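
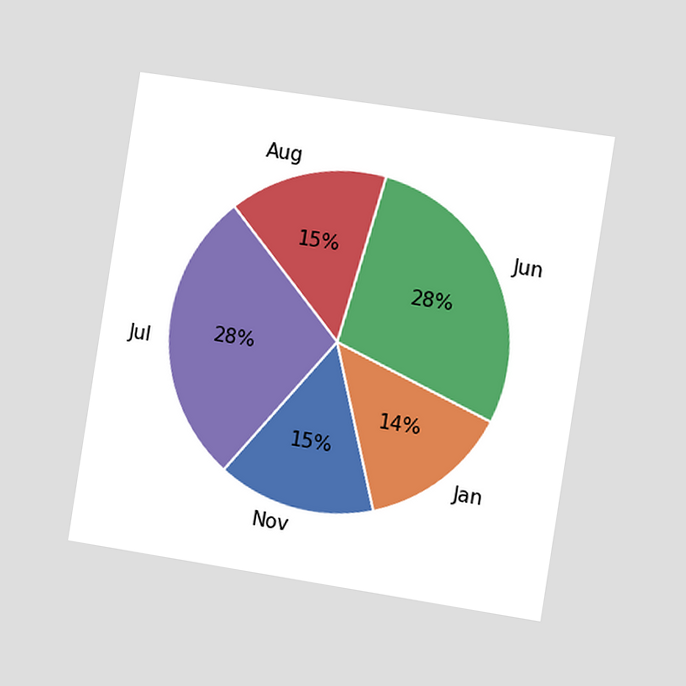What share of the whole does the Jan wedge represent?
14%

The chart is tilted about 9° clockwise and viewed slightly from the right. The Jan slice takes up 14% of the pie.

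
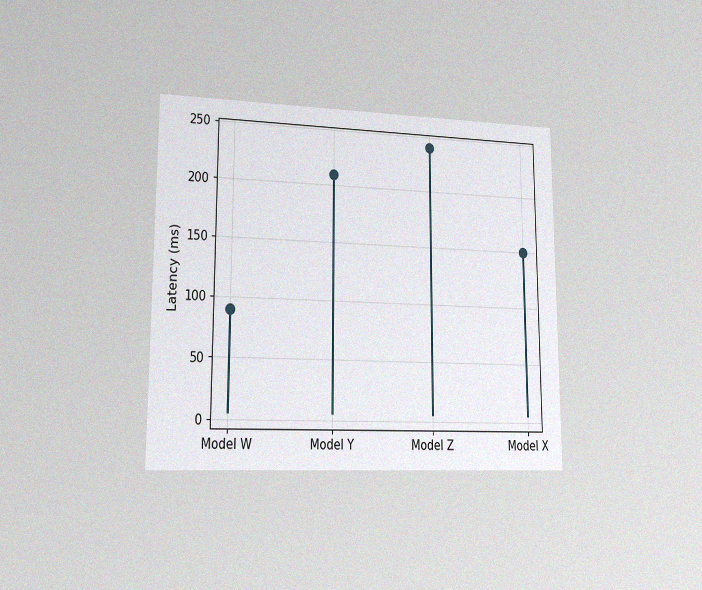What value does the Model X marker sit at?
150ms

The chart is viewed slightly from the left, with some photo noise. The Model X marker sits at 150ms.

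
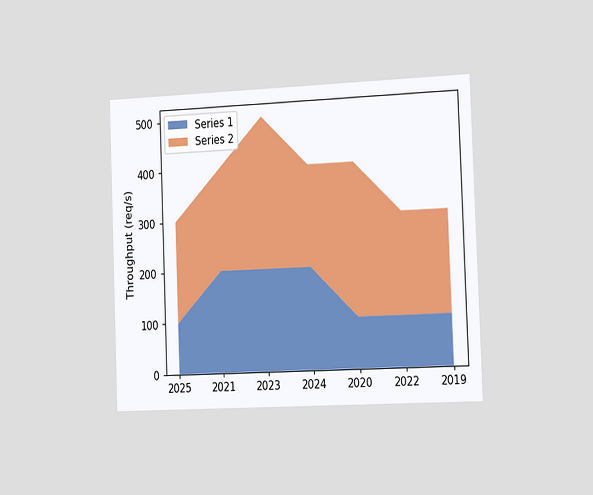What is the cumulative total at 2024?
400req/s

The chart is tilted about 2° counter-clockwise and viewed slightly from the right. The stacked total at 2024 reaches 400req/s.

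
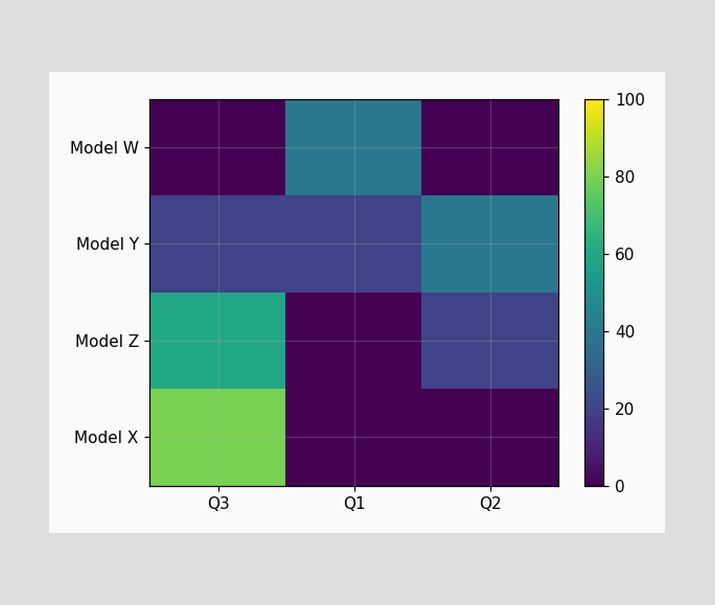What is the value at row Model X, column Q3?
80

Matching cell (Model X, Q3) against the colorbar gives 80.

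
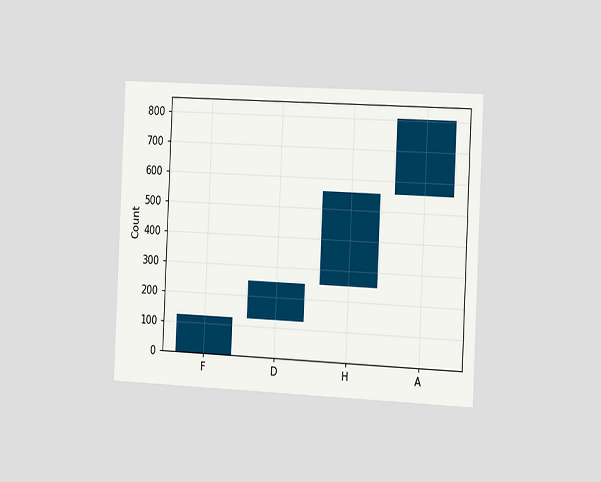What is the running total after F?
124

The chart is tilted about 3° clockwise and viewed slightly from the right. After F the running total reaches 124.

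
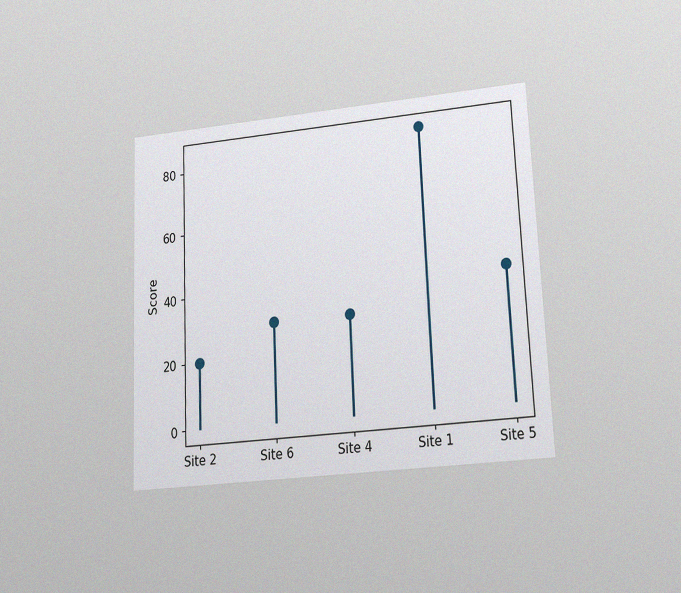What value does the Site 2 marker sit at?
20

The chart is tilted about 2° counter-clockwise and viewed at a slight angle, with some photo noise. The Site 2 marker sits at 20.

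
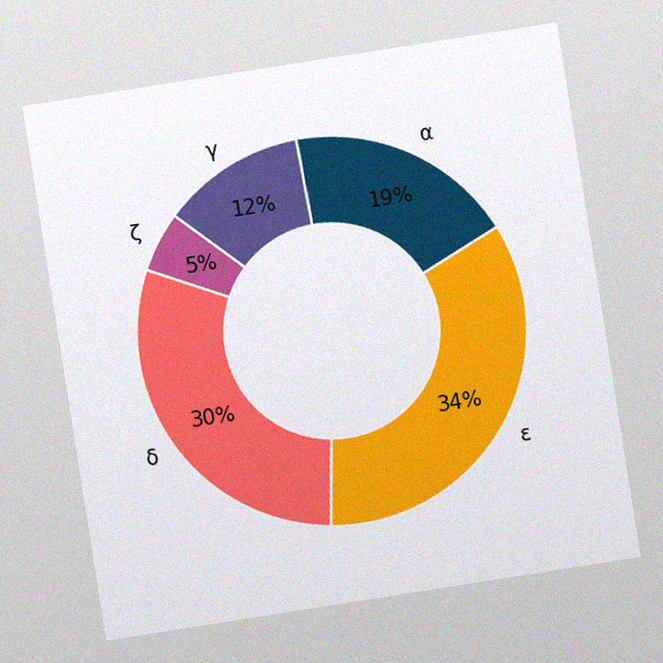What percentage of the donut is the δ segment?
The chart is tilted about 9° counter-clockwise, with some photo noise. The δ segment takes up 30% of the ring.

30%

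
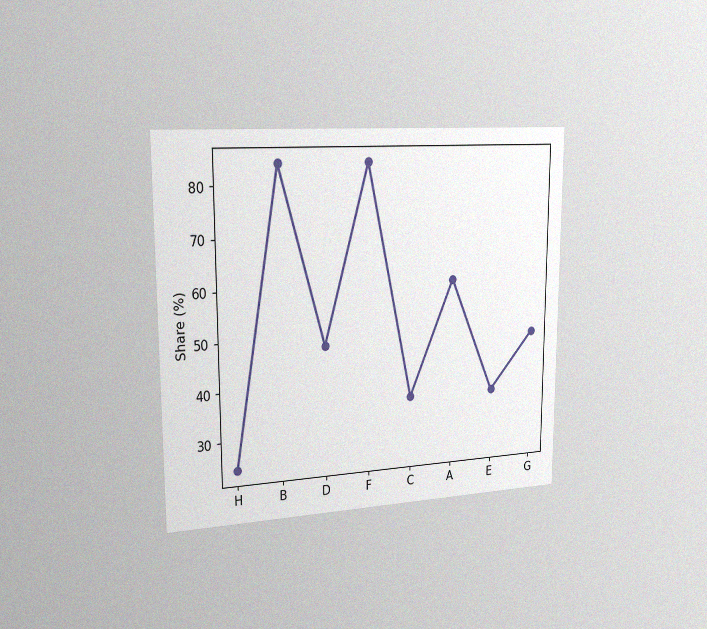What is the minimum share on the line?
The chart is viewed slightly from the left, with some photo noise. The lowest point is at H, and reading across to the y-axis gives 24%.

24%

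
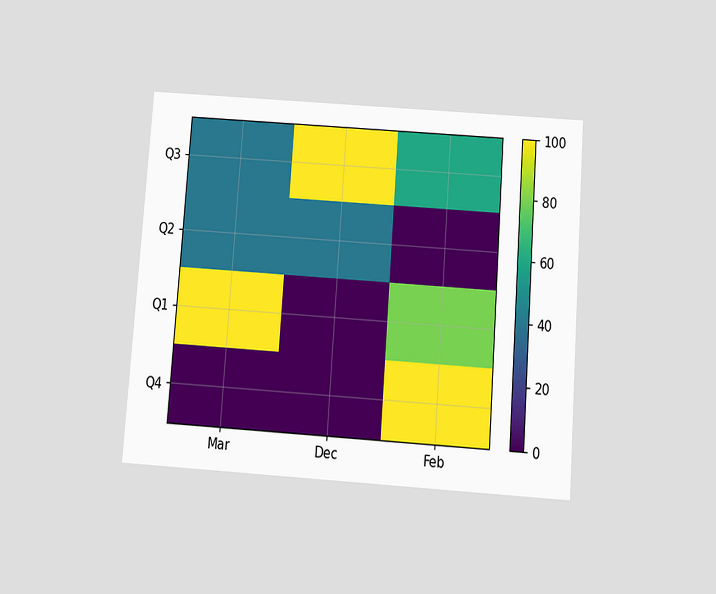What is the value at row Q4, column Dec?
0

The chart is tilted about 4° clockwise and viewed slightly from below. Matching cell (Q4, Dec) against the colorbar gives 0.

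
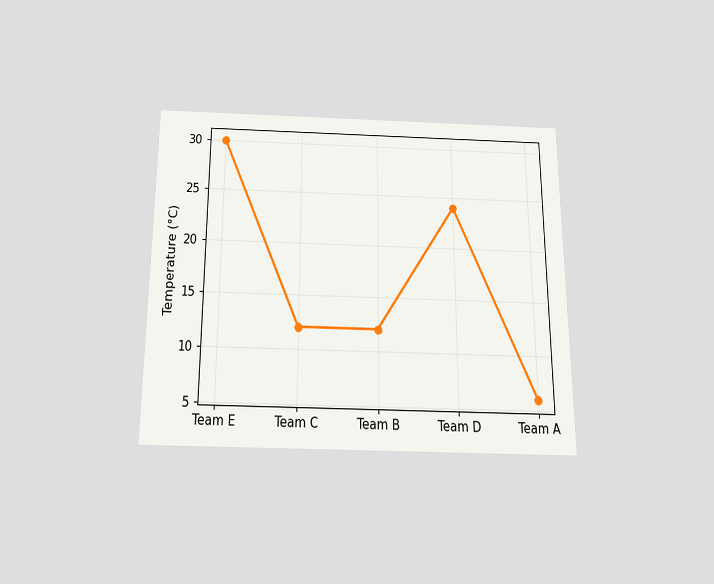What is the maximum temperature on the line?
The chart is viewed slightly from below. The highest point is at Team E, and reading across to the y-axis gives 30°C.

30°C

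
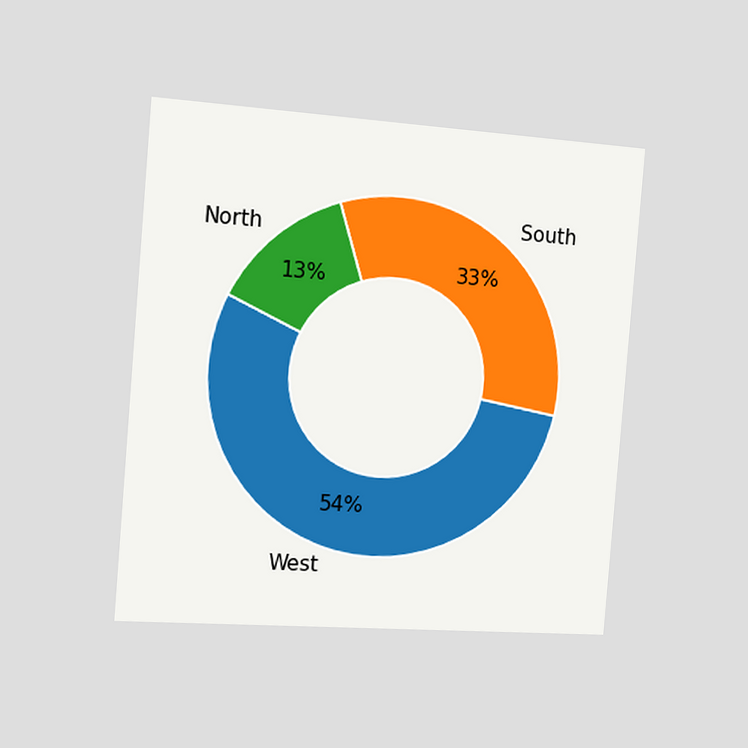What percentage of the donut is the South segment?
33%

The chart is tilted about 5° clockwise and viewed slightly from the left. The South segment takes up 33% of the ring.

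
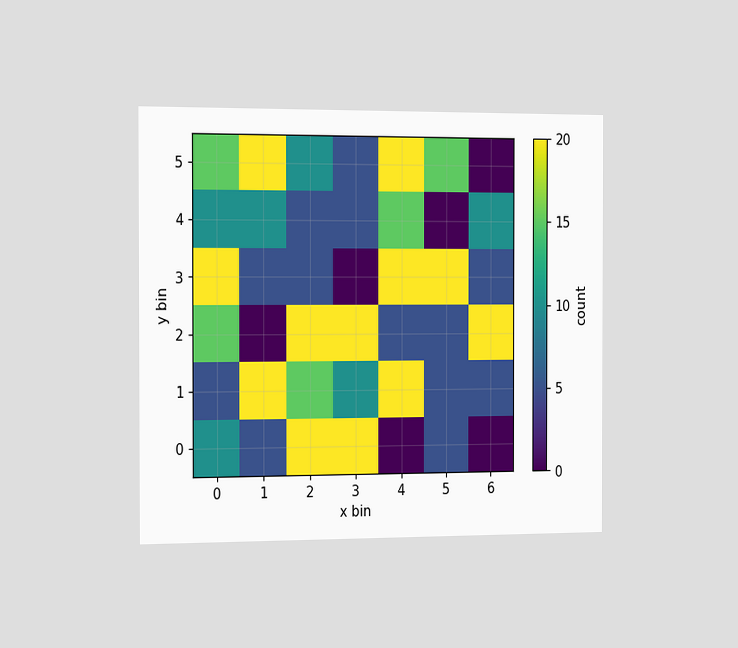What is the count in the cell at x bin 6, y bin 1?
The chart is viewed slightly from the left. Matching the cell (6, 1) against the colorbar gives 5.

5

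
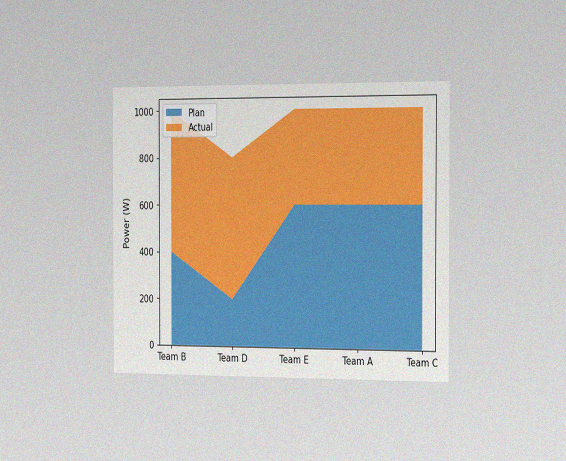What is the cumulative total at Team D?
800W

The chart is viewed slightly from the right, with some photo noise. The stacked total at Team D reaches 800W.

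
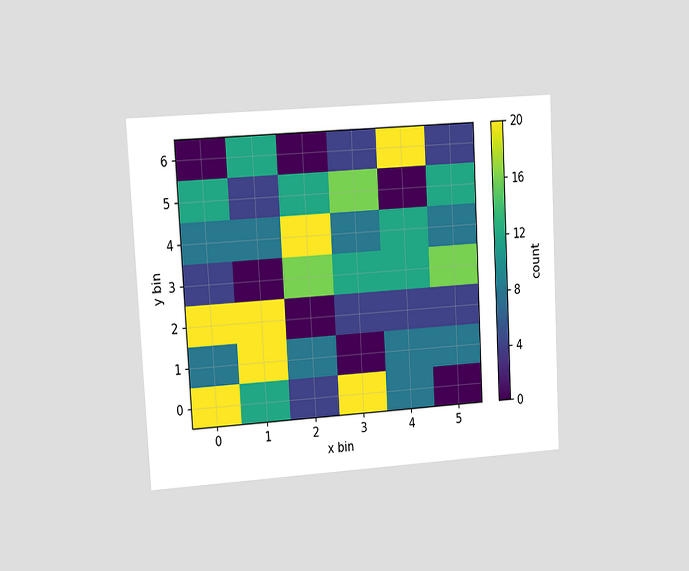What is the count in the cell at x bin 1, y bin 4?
8

The chart is tilted about 3° counter-clockwise and viewed at a slight angle. Matching the cell (1, 4) against the colorbar gives 8.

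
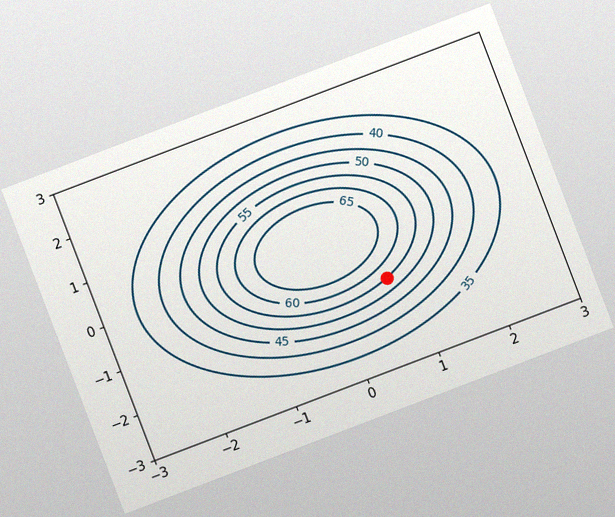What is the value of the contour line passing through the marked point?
55

The chart is tilted about 21° counter-clockwise, with some photo noise. The marked point sits on the contour labelled 55.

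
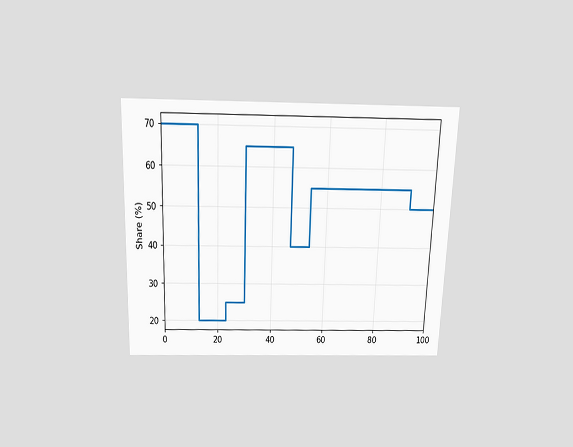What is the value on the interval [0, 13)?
The chart is tilted about 2° clockwise and viewed slightly from above. On [0, 13) the step sits at 70%.

70%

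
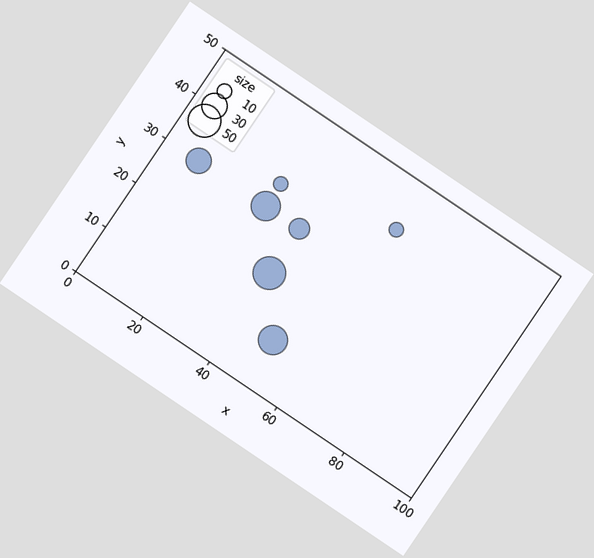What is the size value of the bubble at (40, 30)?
20

The chart is tilted about 34° clockwise. Matching the bubble at (40, 30) against the size legend gives 20.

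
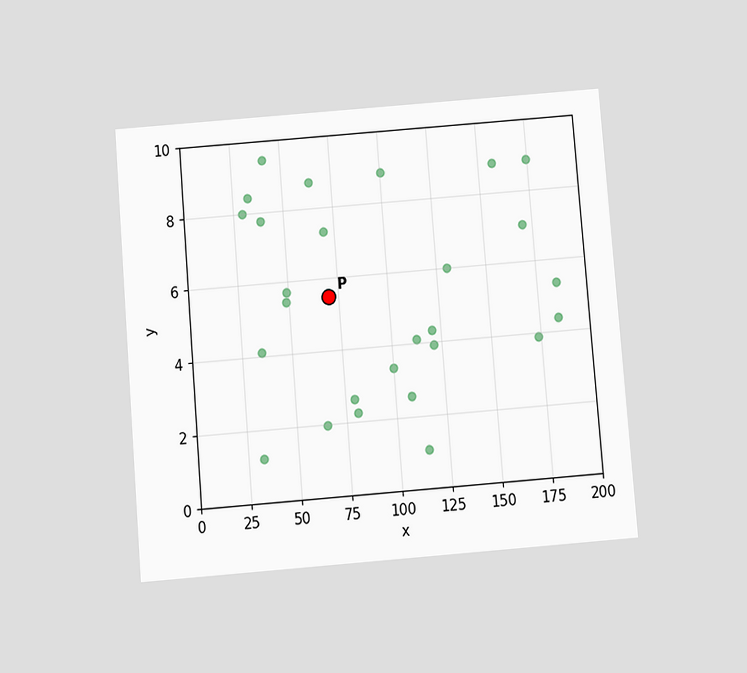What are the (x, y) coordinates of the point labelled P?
The chart is tilted about 5° counter-clockwise and viewed slightly from below. Following the gridlines from P to each axis, P sits at (70, 5.5).

(70, 5.5)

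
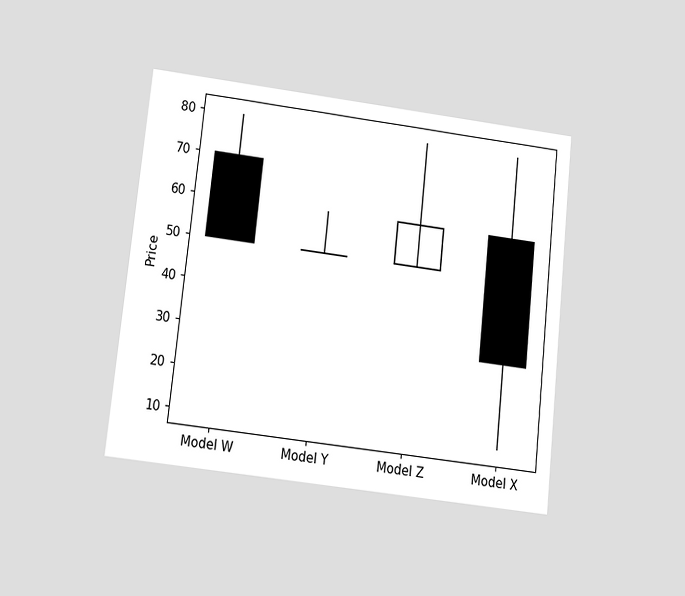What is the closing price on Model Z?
The chart is tilted about 6° clockwise and viewed slightly from below. The Model Z candle closes at 60.

60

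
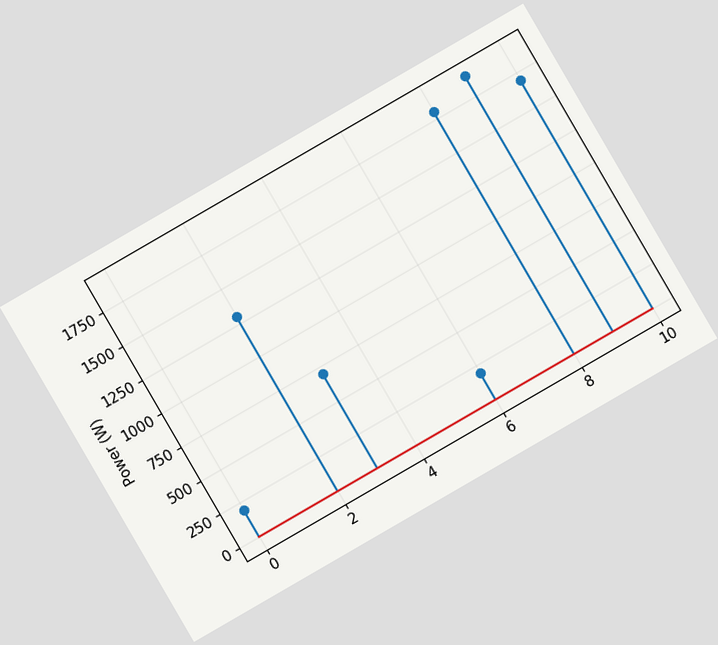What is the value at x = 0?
The chart is tilted about 30° counter-clockwise. The stem at x=0 reaches 200W.

200W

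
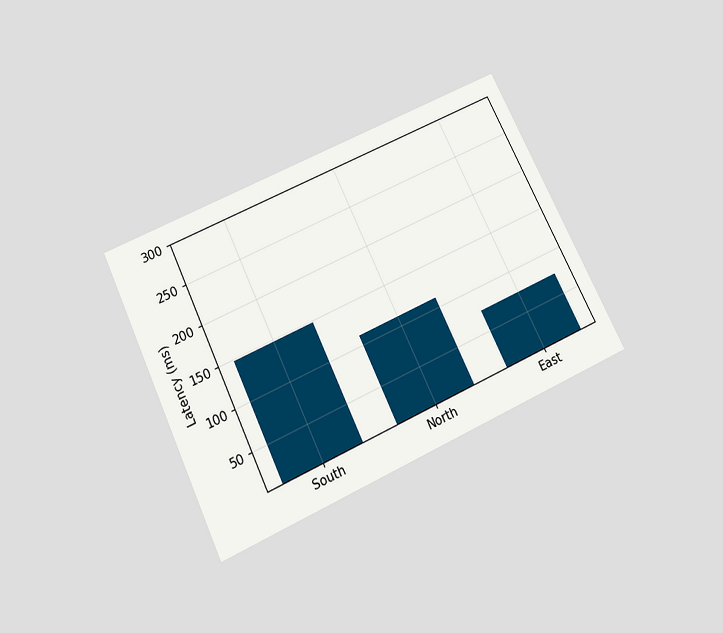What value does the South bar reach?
The chart is tilted about 25° counter-clockwise and viewed slightly from below. Reading along the chart's y-axis, the South bar reaches 148ms.

148ms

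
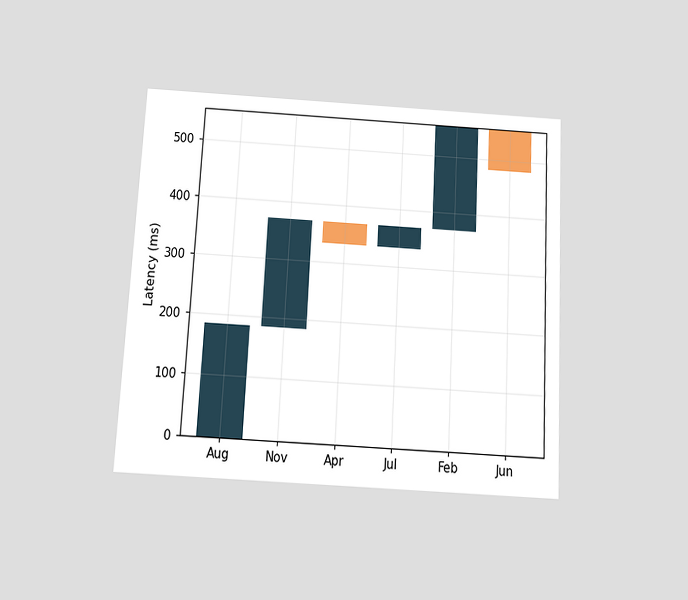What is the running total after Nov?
The chart is tilted about 3° clockwise and viewed slightly from below. After Nov the running total reaches 370ms.

370ms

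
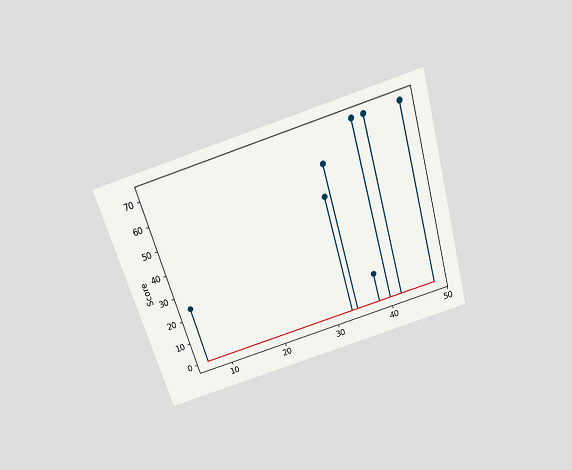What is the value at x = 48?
The chart is tilted about 16° counter-clockwise and viewed slightly from above. The stem at x=48 reaches 72.

72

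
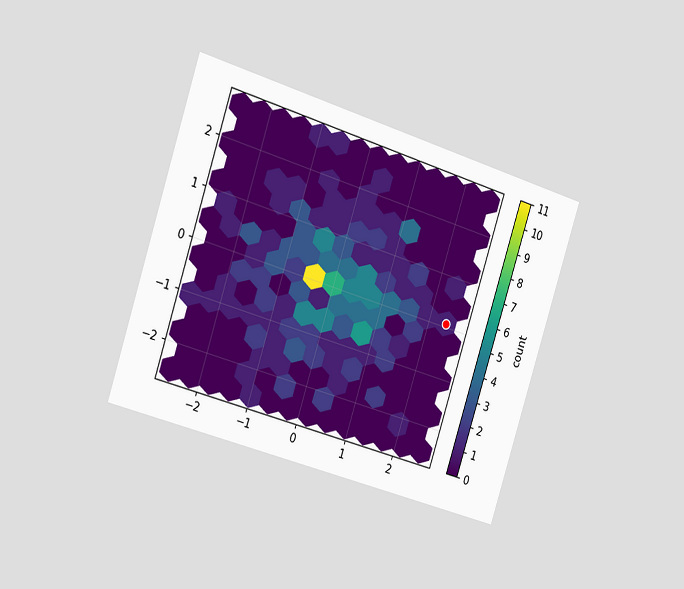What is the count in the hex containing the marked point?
1

The chart is tilted about 18° clockwise and viewed slightly from the left. The marked hex reads 1 on the colorbar.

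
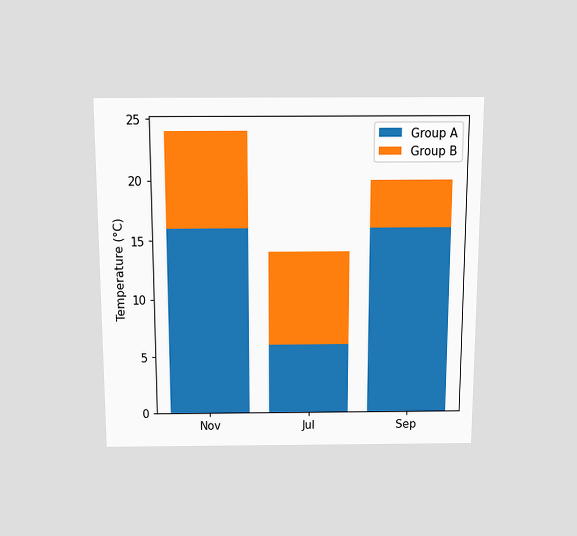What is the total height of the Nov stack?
The chart is viewed slightly from above. The Nov stack's top reaches 24°C on the y-axis.

24°C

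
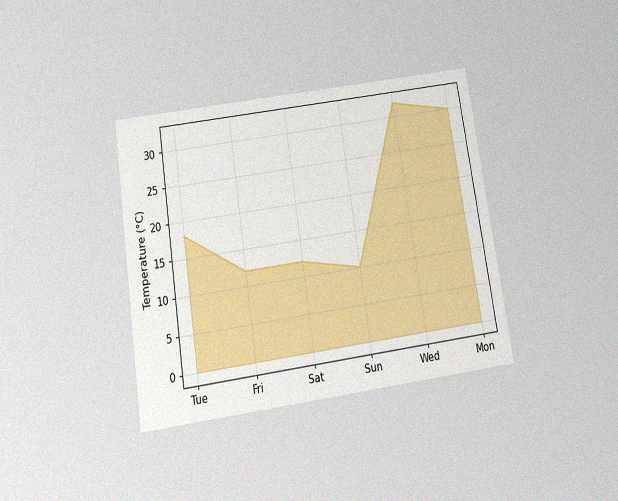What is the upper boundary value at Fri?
The chart is tilted about 9° counter-clockwise and viewed slightly from below, with some photo noise. At Fri the upper boundary is at 12°C.

12°C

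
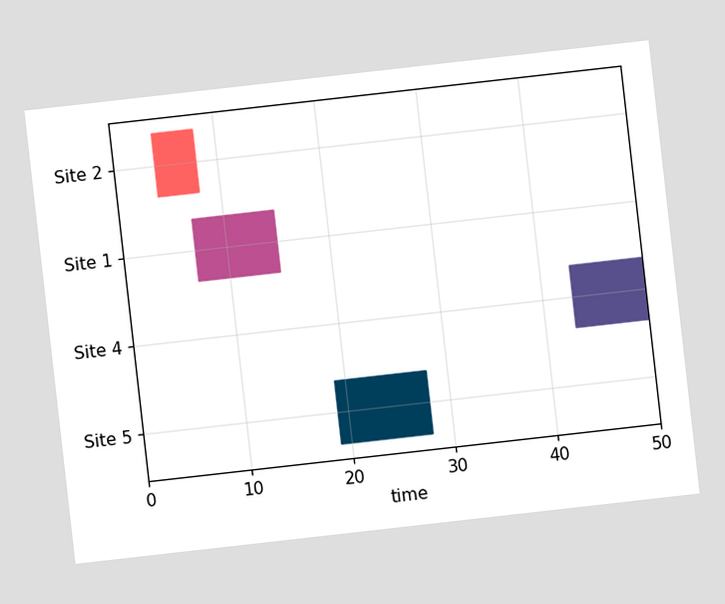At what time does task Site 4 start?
The chart is tilted about 6° counter-clockwise. The Site 4 bar begins at t=43.

43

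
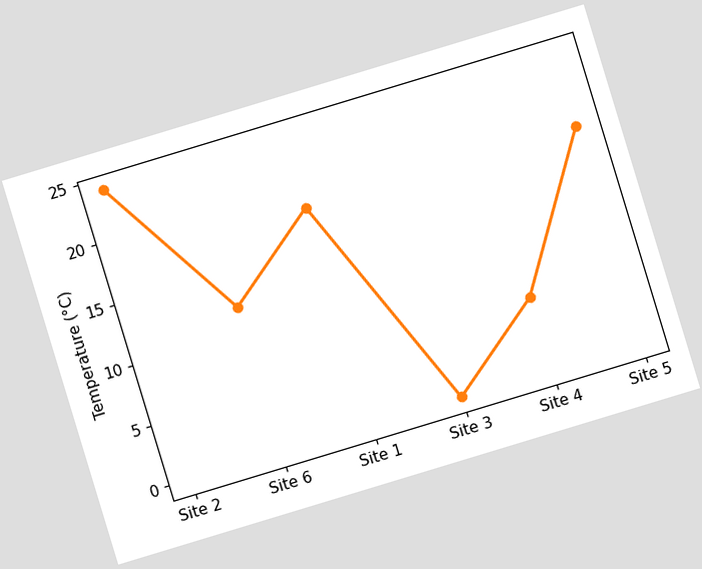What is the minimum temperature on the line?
The chart is tilted about 17° counter-clockwise. The lowest point is at Site 3, and reading across to the y-axis gives 0°C.

0°C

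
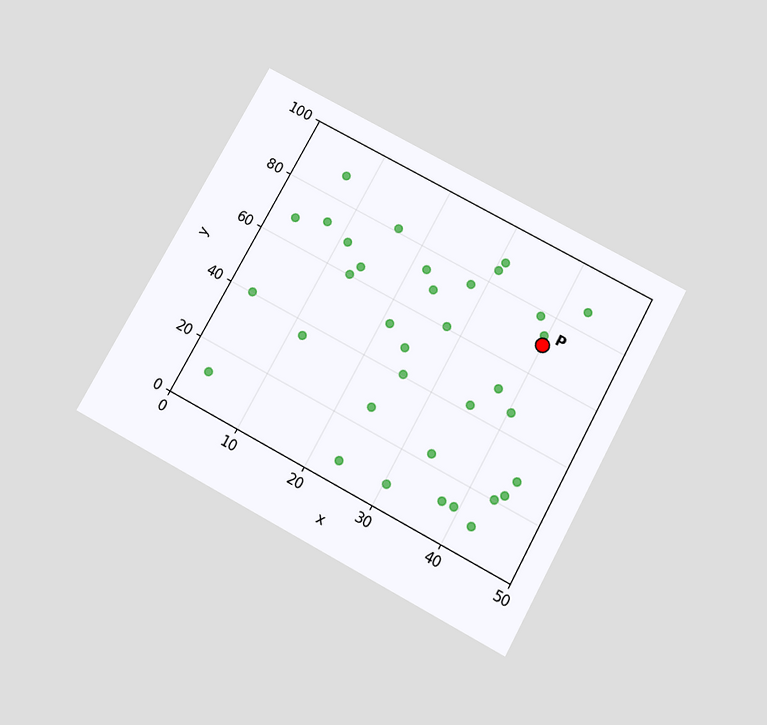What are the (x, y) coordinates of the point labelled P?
The chart is tilted about 29° clockwise and viewed slightly from below. Following the gridlines from P to each axis, P sits at (40, 70).

(40, 70)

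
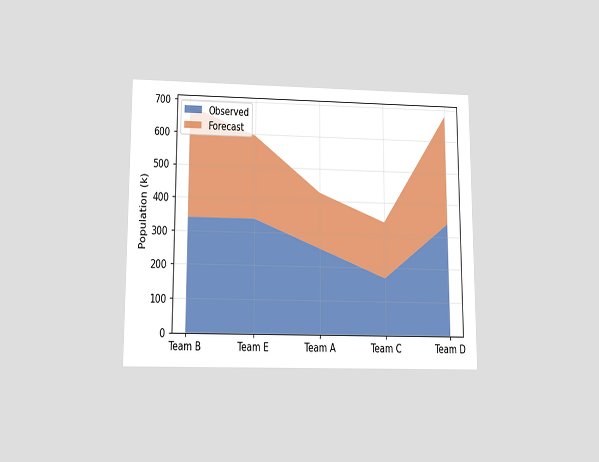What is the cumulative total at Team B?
680k

The chart is viewed slightly from below. The stacked total at Team B reaches 680k.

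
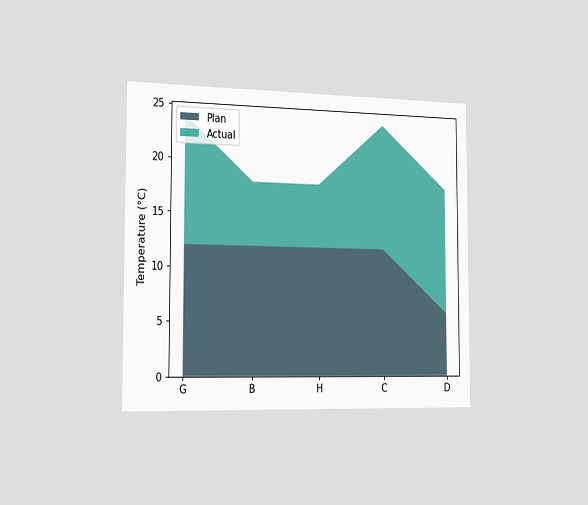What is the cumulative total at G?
24°C

The chart is viewed slightly from the left. The stacked total at G reaches 24°C.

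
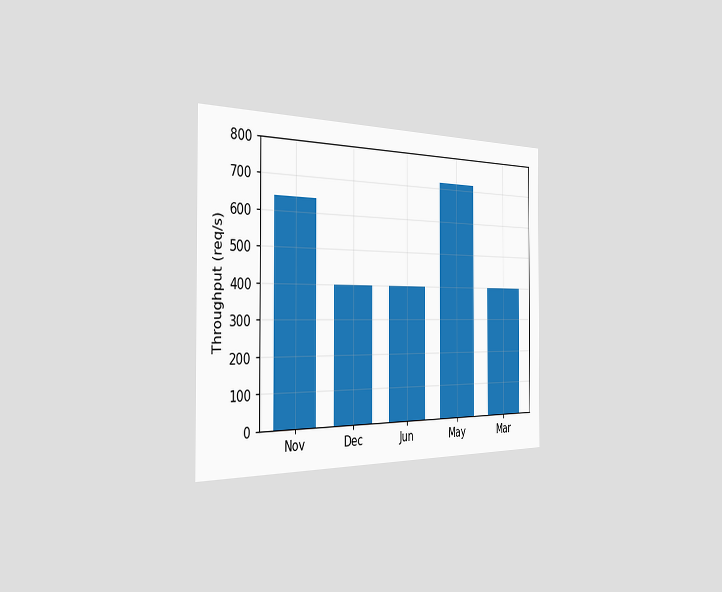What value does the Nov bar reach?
640req/s

The chart is viewed slightly from the left. Reading along the chart's y-axis, the Nov bar reaches 640req/s.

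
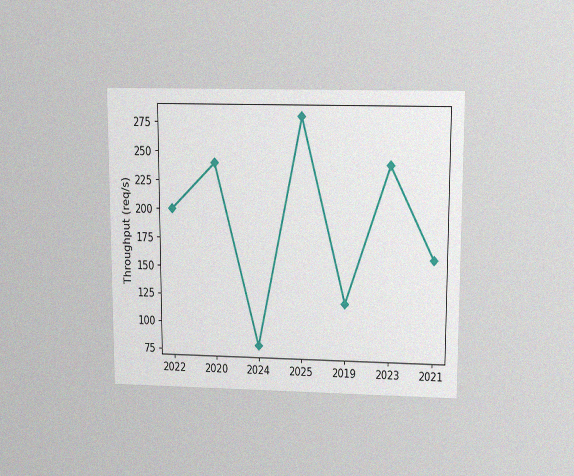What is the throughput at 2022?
200req/s

The chart is viewed slightly from above, with some photo noise. At 2022, the line is at 200req/s.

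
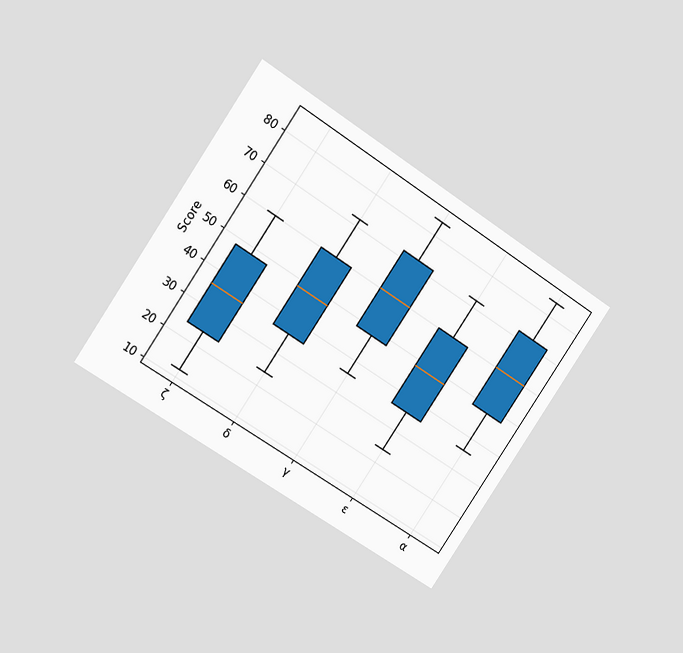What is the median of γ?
60

The chart is tilted about 34° clockwise and viewed at a slight angle. The median line in the γ box sits at 60.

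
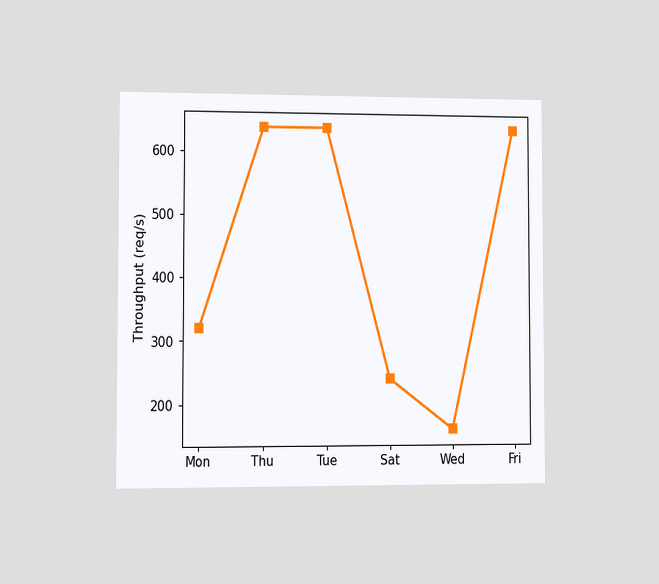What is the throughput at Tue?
640req/s

The chart is viewed at a slight angle. At Tue, the line is at 640req/s.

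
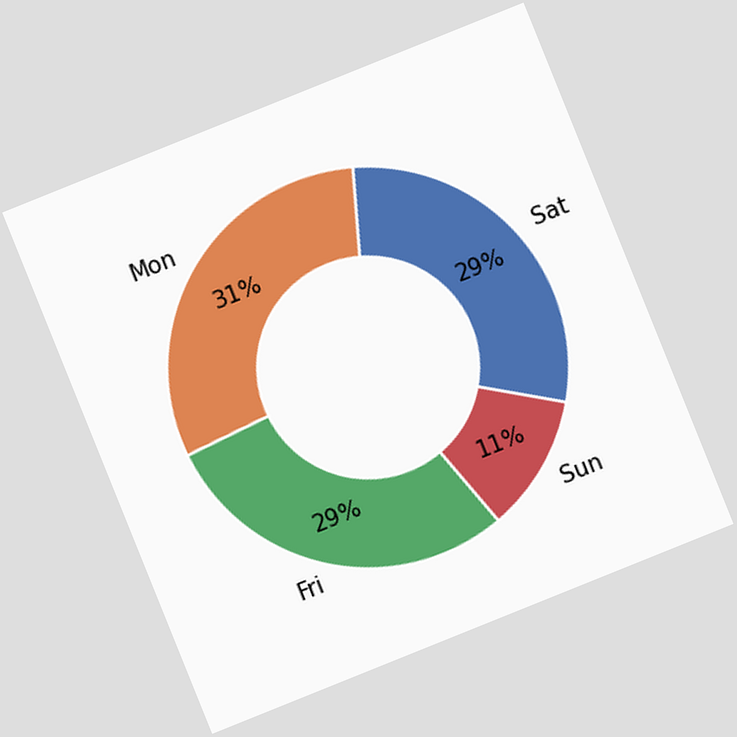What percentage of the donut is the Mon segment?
31%

The chart is tilted about 22° counter-clockwise. The Mon segment takes up 31% of the ring.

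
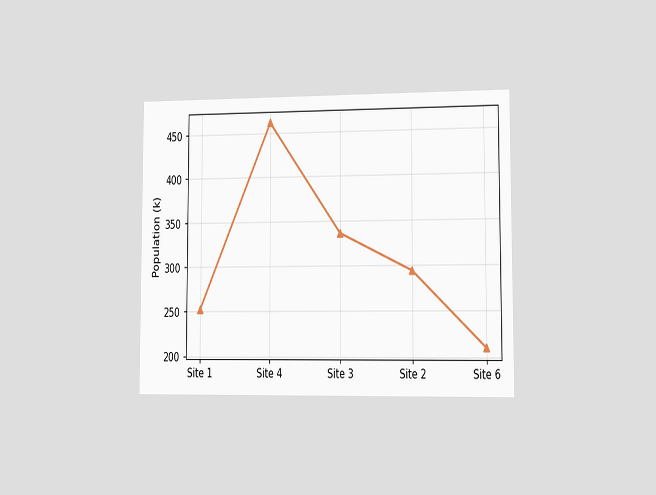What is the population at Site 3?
336k

The chart is viewed slightly from the right. At Site 3, the line is at 336k.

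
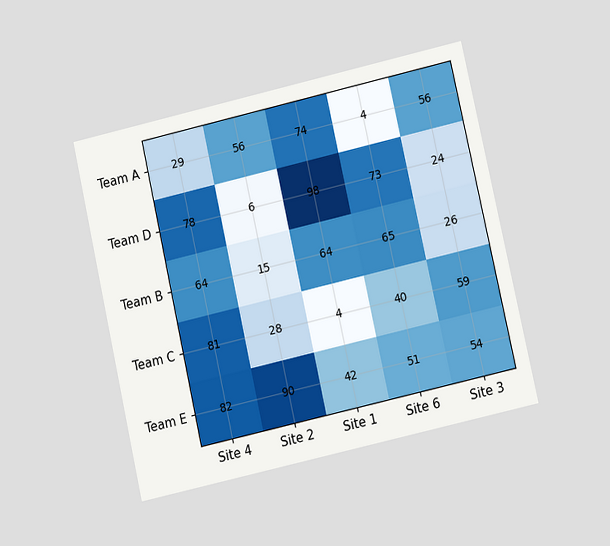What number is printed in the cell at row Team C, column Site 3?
The chart is tilted about 13° counter-clockwise and viewed at a slight angle. The (Team C, Site 3) cell reads 59.

59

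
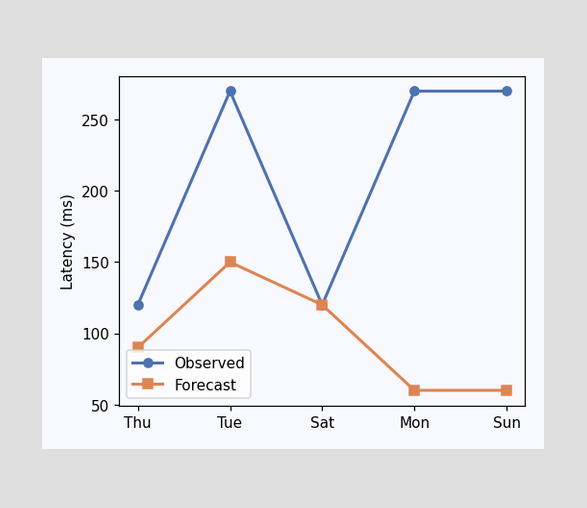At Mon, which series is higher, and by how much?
Observed, by 210ms

At Mon, Observed sits above the other line by 210ms.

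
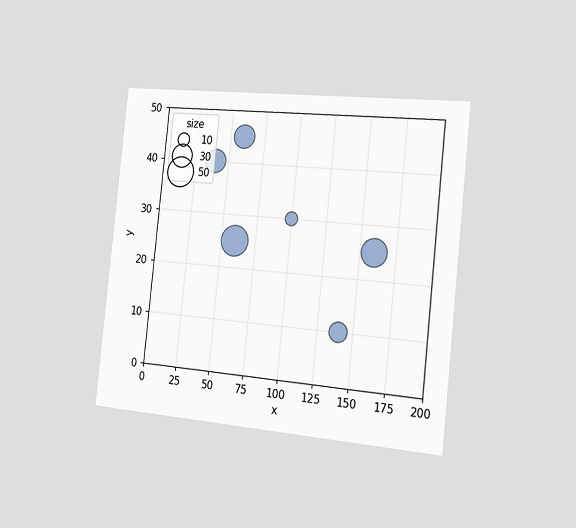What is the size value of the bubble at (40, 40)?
The chart is tilted about 6° clockwise and viewed slightly from the right. Matching the bubble at (40, 40) against the size legend gives 30.

30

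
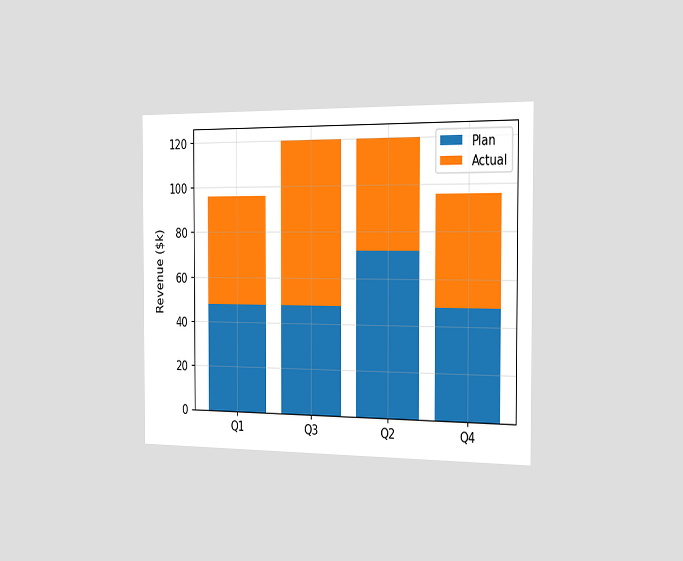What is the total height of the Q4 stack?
The chart is viewed slightly from the right. The Q4 stack's top reaches $96k on the y-axis.

$96k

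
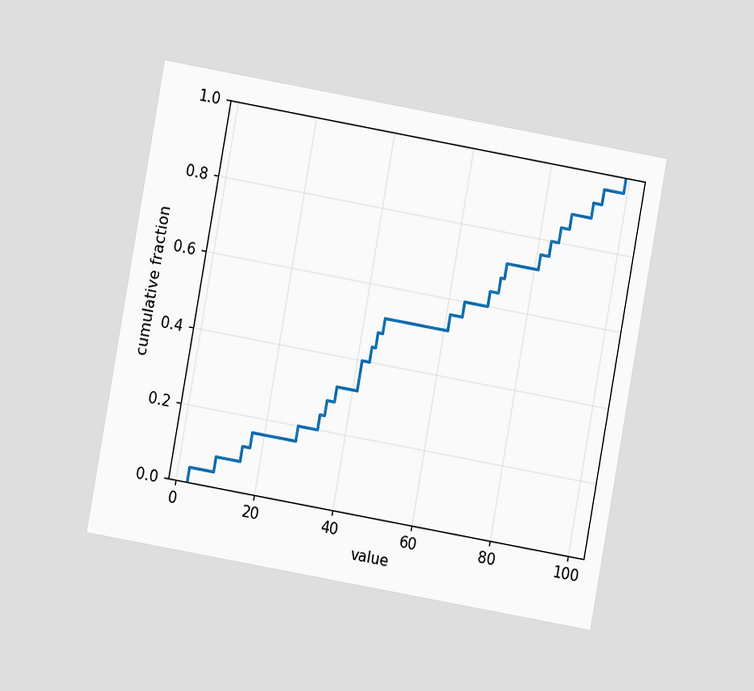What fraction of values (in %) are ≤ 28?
20%

The chart is tilted about 10° clockwise and viewed at a slight angle. At x=28 the ECDF step is at 20%.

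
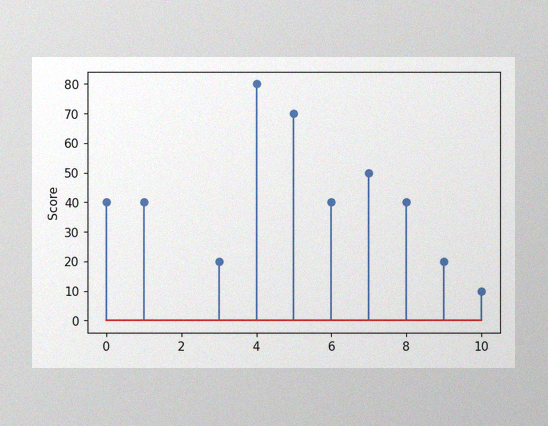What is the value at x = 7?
50

The image has some photo noise and uneven lighting. The stem at x=7 reaches 50.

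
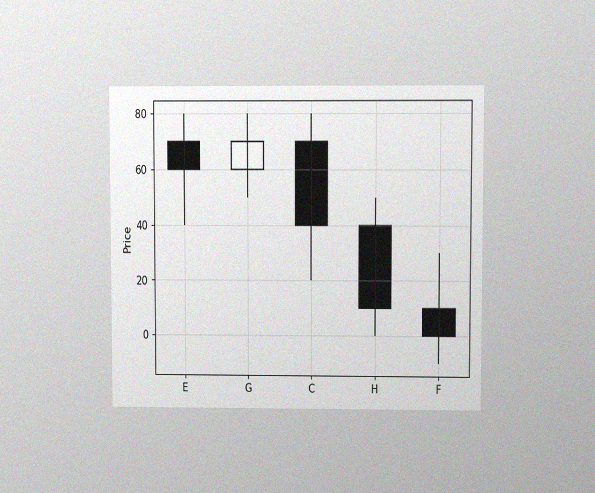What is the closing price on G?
The chart is viewed at a slight angle, with some photo noise. The G candle closes at 70.

70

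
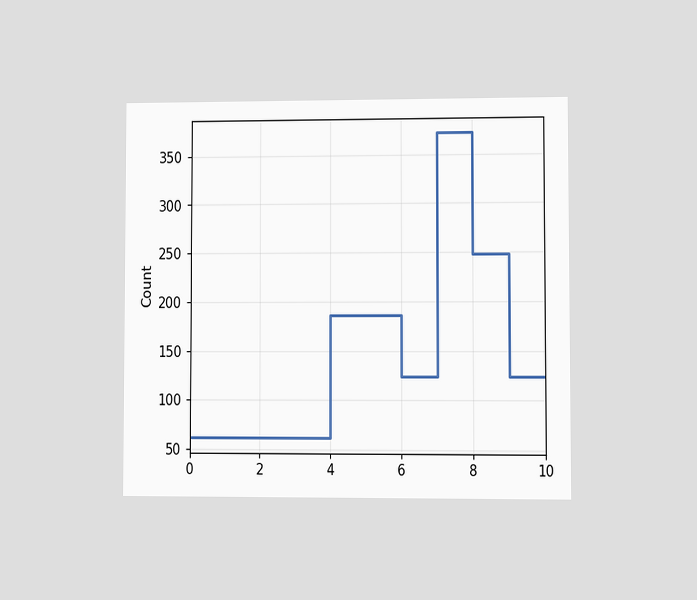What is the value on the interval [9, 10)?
The chart is viewed at a slight angle. On [9, 10) the step sits at 124.

124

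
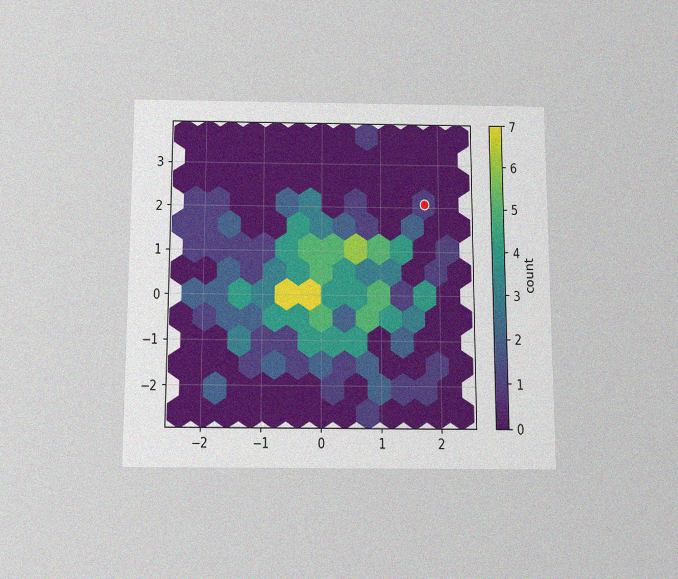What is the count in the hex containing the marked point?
1

The chart is viewed slightly from below, with some photo noise. The marked hex reads 1 on the colorbar.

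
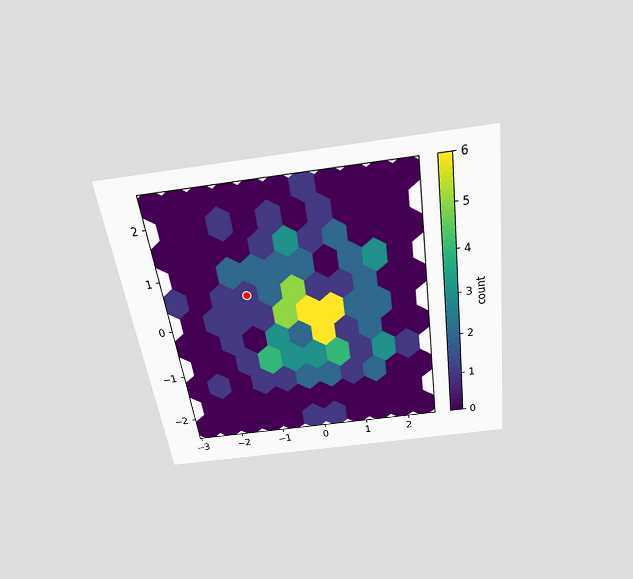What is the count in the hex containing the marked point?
1

The chart is tilted about 8° counter-clockwise and viewed slightly from above. The marked hex reads 1 on the colorbar.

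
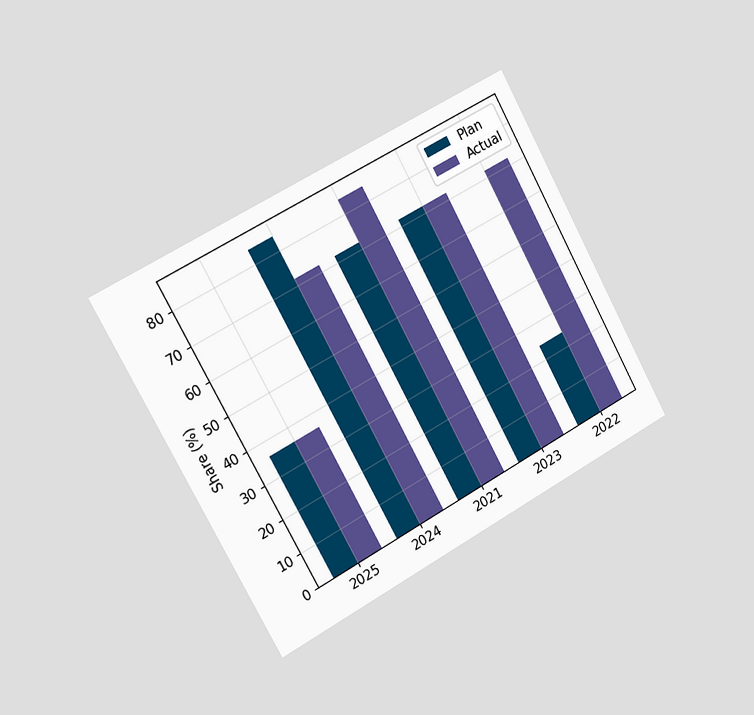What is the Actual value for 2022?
72%

The chart is tilted about 29° counter-clockwise and viewed slightly from the left. The Actual bar at 2022 reaches 72% on the y-axis.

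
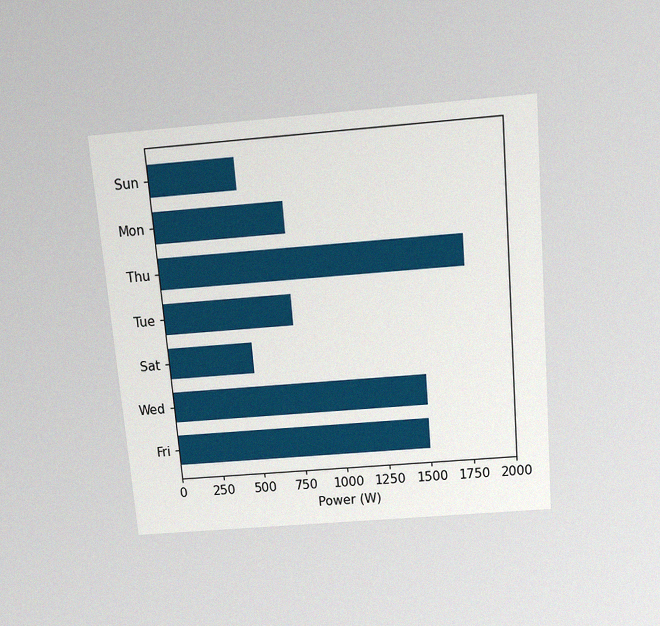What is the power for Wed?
The chart is tilted about 5° counter-clockwise and viewed slightly from above, with some photo noise. Reading along the chart's x-axis, the Wed bar reaches 1500W.

1500W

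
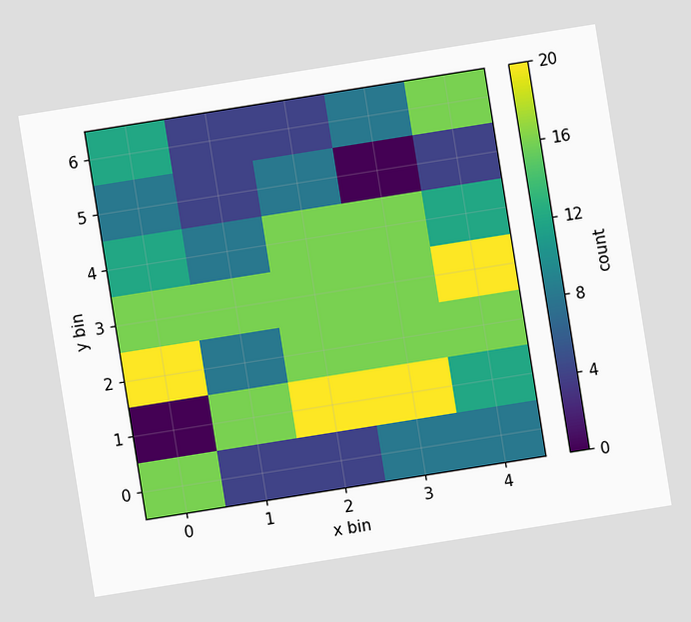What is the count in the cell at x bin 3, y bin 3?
The chart is tilted about 9° counter-clockwise. Matching the cell (3, 3) against the colorbar gives 16.

16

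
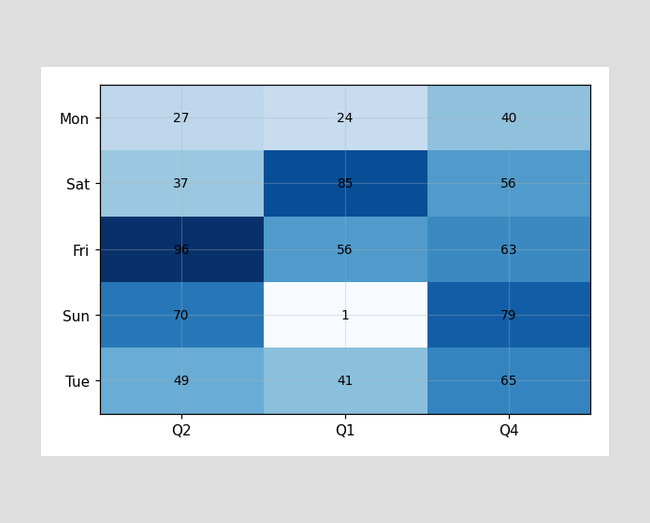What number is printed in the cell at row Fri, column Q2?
96

The (Fri, Q2) cell reads 96.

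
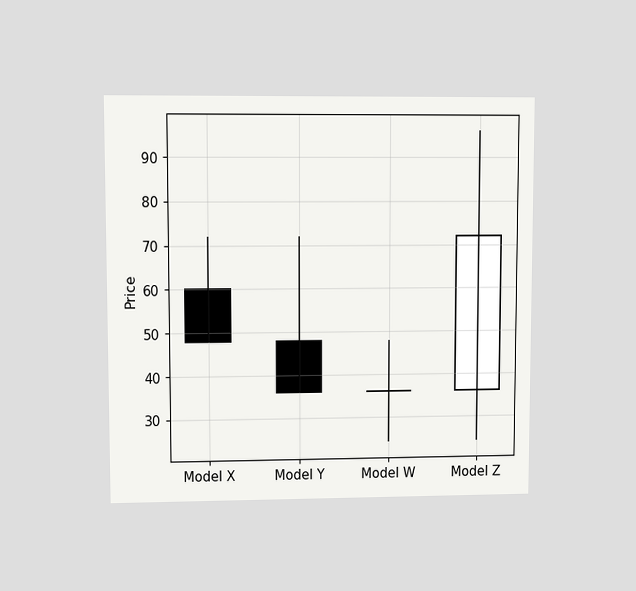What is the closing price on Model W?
The chart is viewed at a slight angle. The Model W candle closes at 36.

36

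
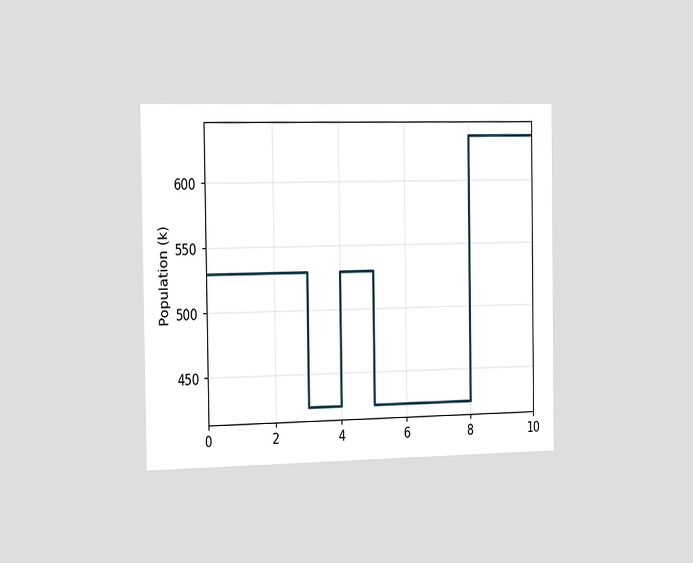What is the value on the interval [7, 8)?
The chart is viewed slightly from the left. On [7, 8) the step sits at 424k.

424k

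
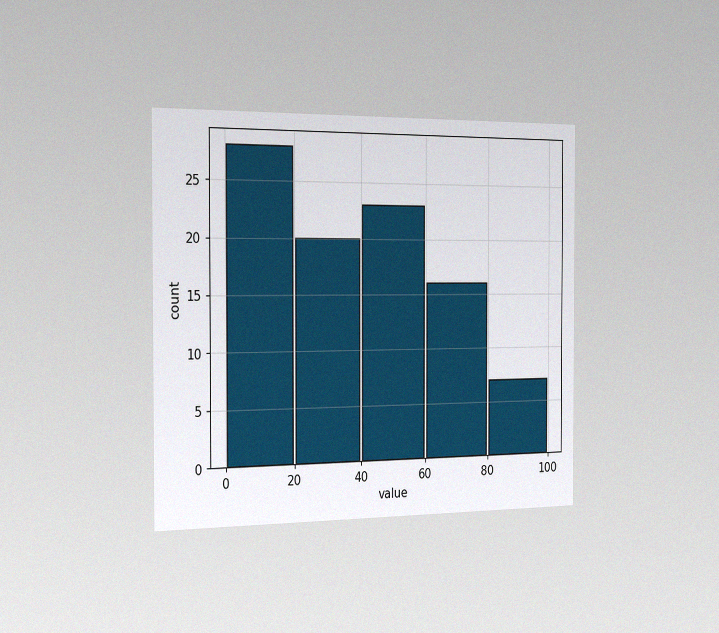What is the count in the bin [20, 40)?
The chart is viewed slightly from the left, with some photo noise. The [20, 40) bin has height 20.

20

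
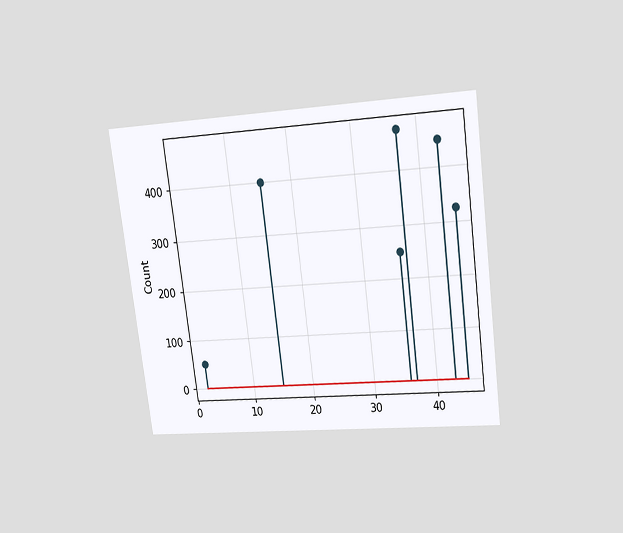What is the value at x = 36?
The chart is tilted about 7° counter-clockwise and viewed at a slight angle. The stem at x=36 reaches 250.

250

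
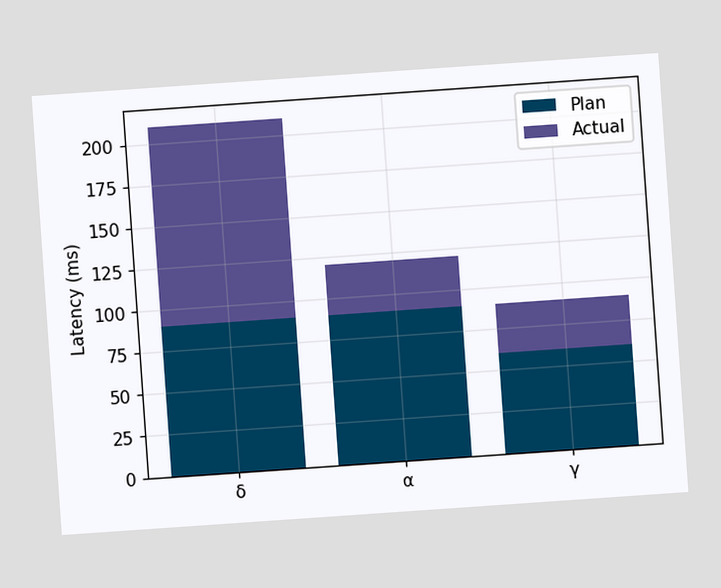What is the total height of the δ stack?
210ms

The chart is tilted about 4° counter-clockwise. The δ stack's top reaches 210ms on the y-axis.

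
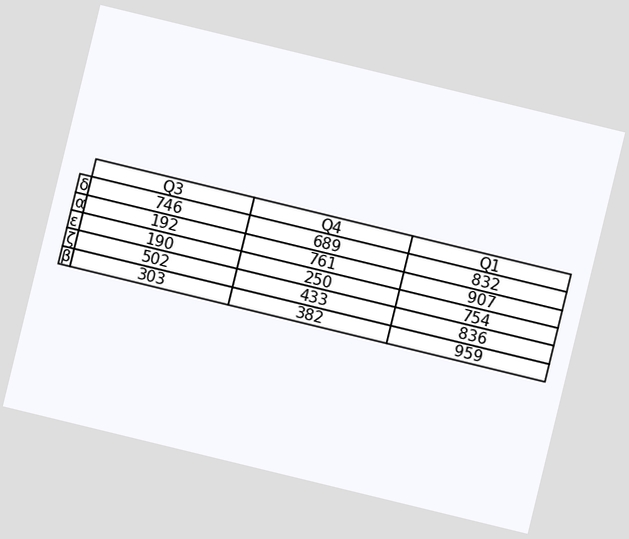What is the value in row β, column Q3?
The chart is tilted about 14° clockwise. The (β, Q3) cell reads 303.

303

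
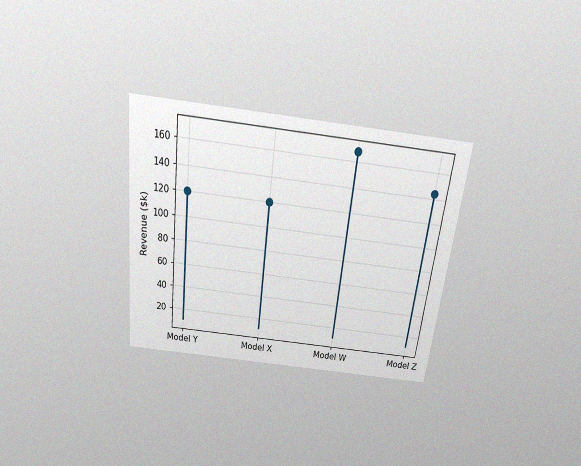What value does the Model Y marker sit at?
$120k

The chart is tilted about 7° clockwise and viewed slightly from above, with some photo noise. The Model Y marker sits at $120k.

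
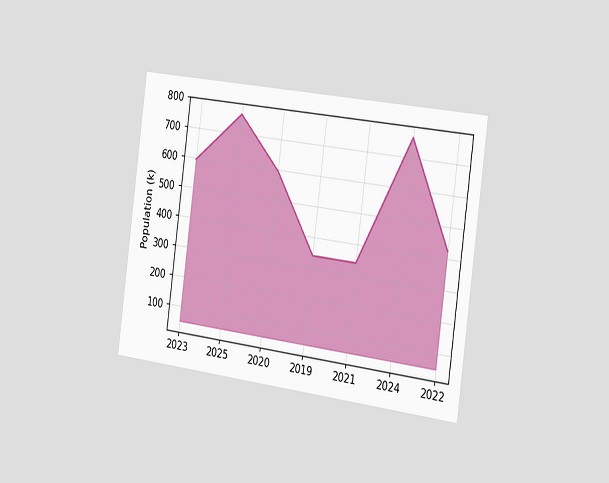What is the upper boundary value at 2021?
340k

The chart is tilted about 8° clockwise and viewed slightly from the right. At 2021 the upper boundary is at 340k.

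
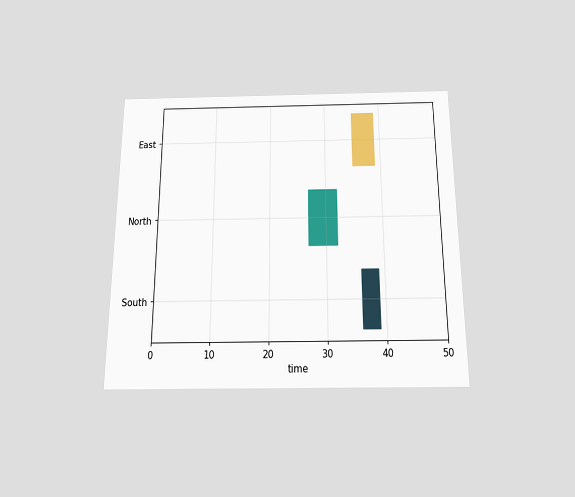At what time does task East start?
35

The chart is viewed slightly from below. The East bar begins at t=35.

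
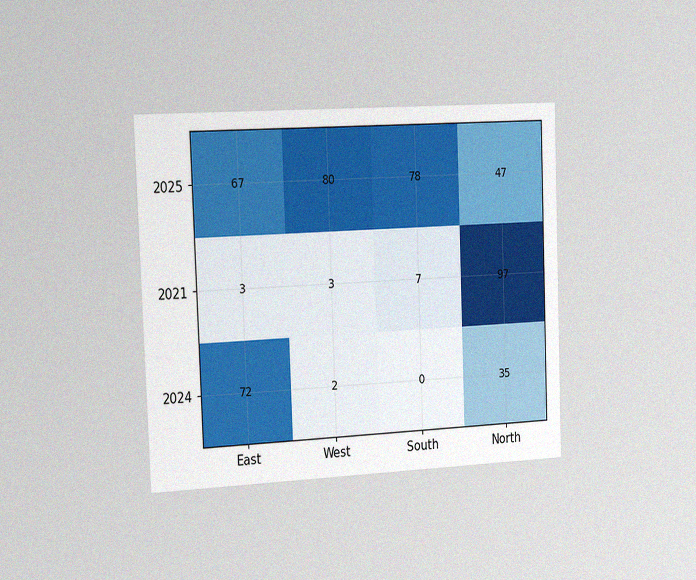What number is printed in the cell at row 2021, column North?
97

The chart is tilted about 2° counter-clockwise and viewed slightly from the left, with some photo noise. The (2021, North) cell reads 97.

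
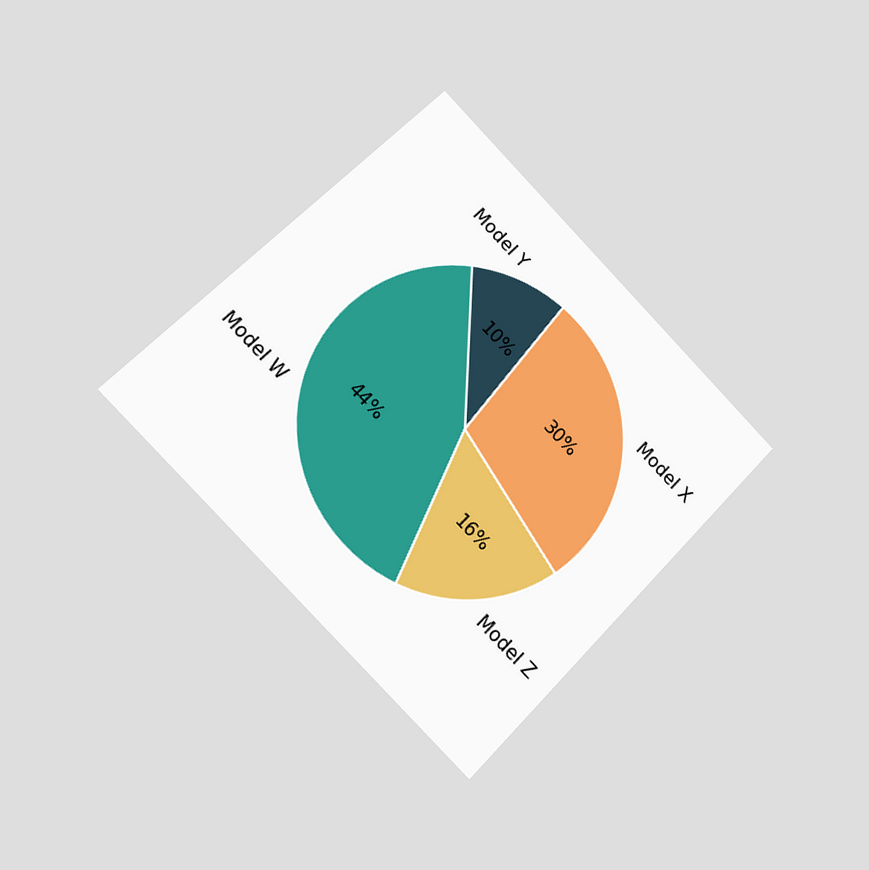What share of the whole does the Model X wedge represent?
30%

The chart is tilted about 45° clockwise and viewed slightly from the left. The Model X slice takes up 30% of the pie.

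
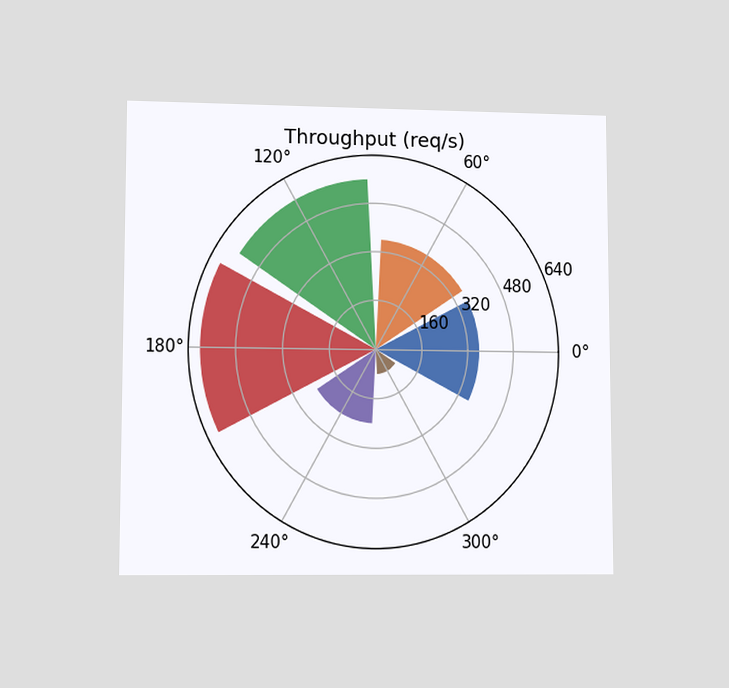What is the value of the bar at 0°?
360req/s

The chart is viewed at a slight angle. The bar at 0° reaches 360req/s on the radial axis.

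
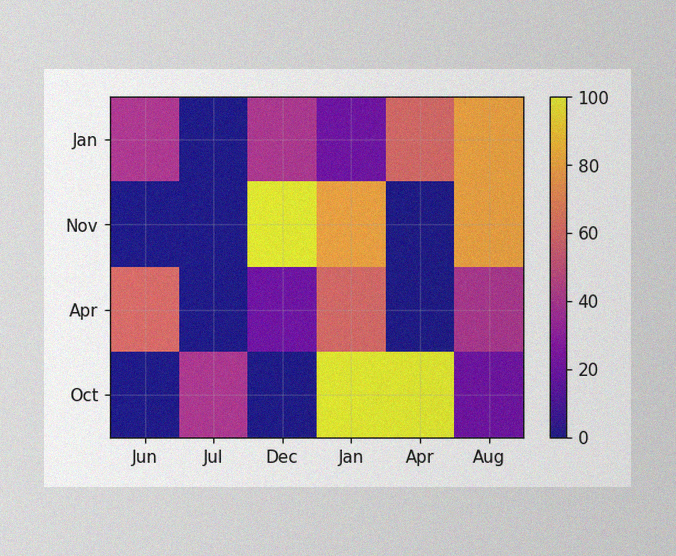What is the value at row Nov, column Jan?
The image has some photo noise and uneven lighting. Matching cell (Nov, Jan) against the colorbar gives 80.

80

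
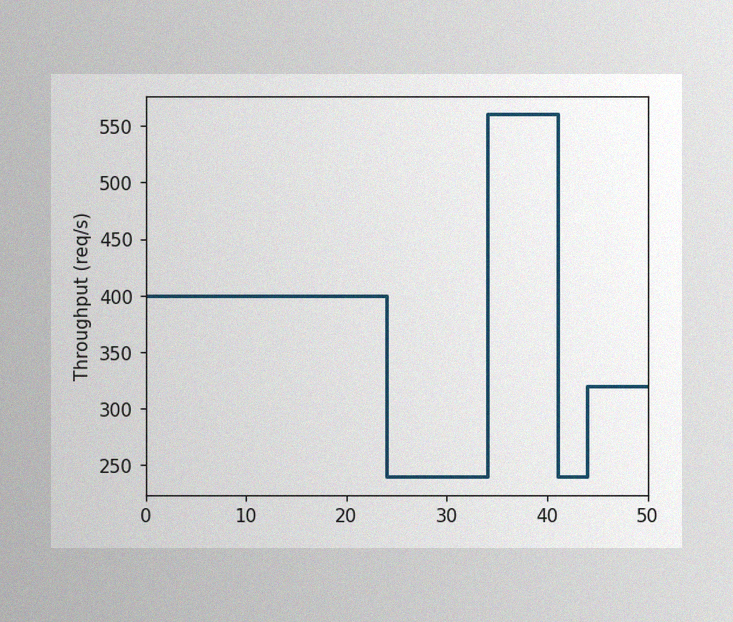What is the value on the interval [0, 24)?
The image has some photo noise and uneven lighting. On [0, 24) the step sits at 400req/s.

400req/s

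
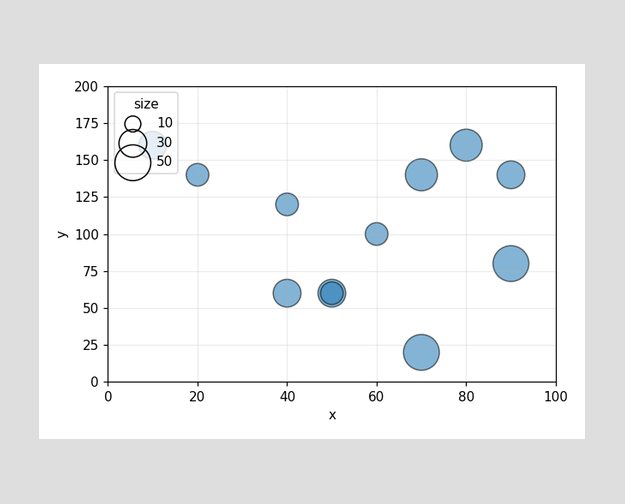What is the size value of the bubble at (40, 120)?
20

Matching the bubble at (40, 120) against the size legend gives 20.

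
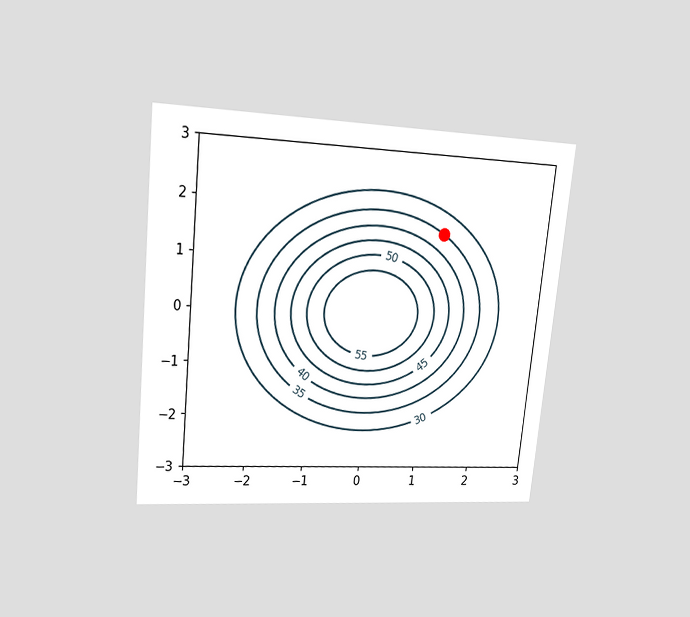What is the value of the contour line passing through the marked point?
35

The chart is tilted about 6° clockwise and viewed at a slight angle. The marked point sits on the contour labelled 35.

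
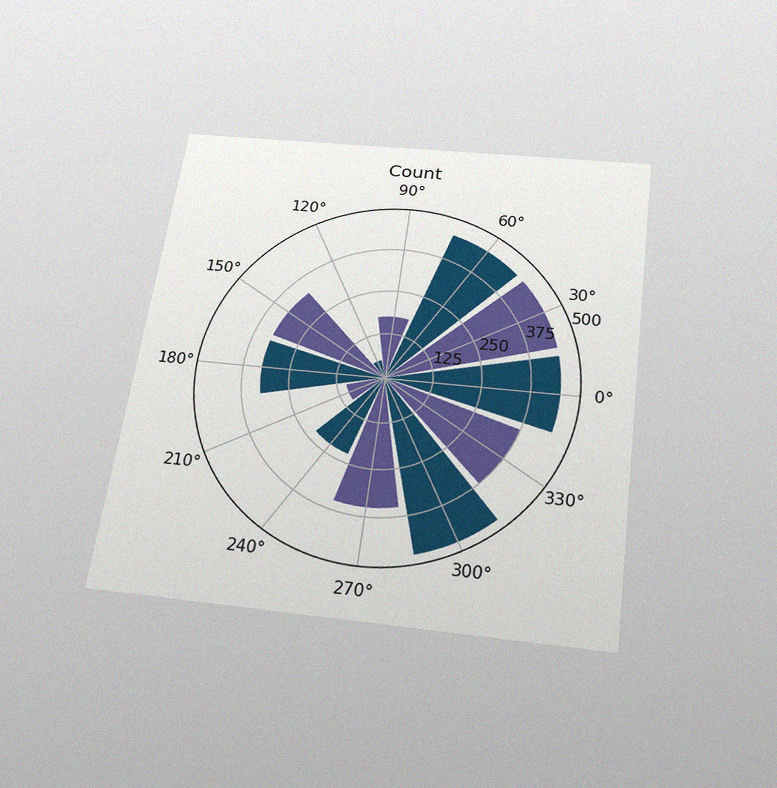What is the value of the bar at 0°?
450

The chart is tilted about 8° clockwise and viewed slightly from below, with some photo noise. The bar at 0° reaches 450 on the radial axis.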